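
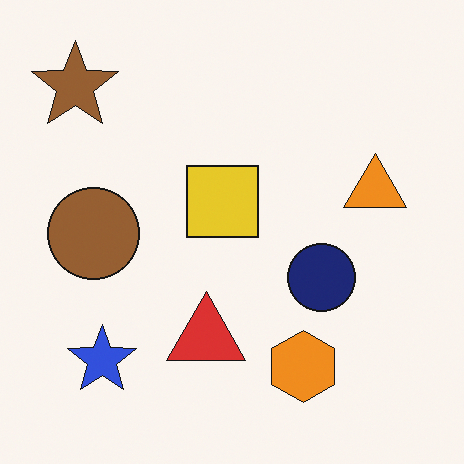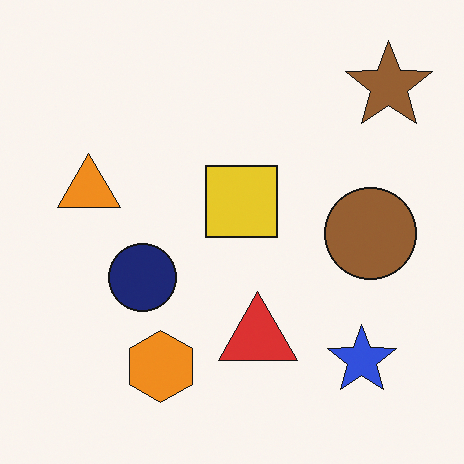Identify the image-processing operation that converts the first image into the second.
The second image is the first flipped horizontally (left ↔ right).

The brown star is in the top-left of the first image and the top-right of the second — shapes on opposite sides of the vertical midline have swapped in a mirror flip.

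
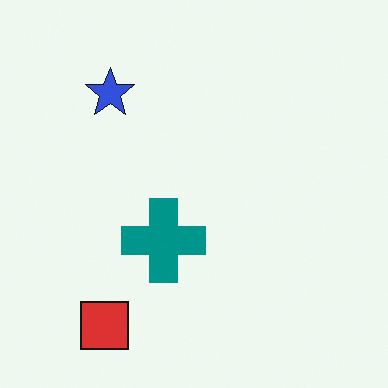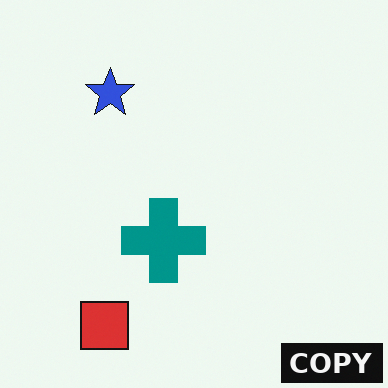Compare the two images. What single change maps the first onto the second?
The image was watermarked with the text "COPY" in the lower-right corner.

A dark label reading "COPY" appears in the lower-right corner.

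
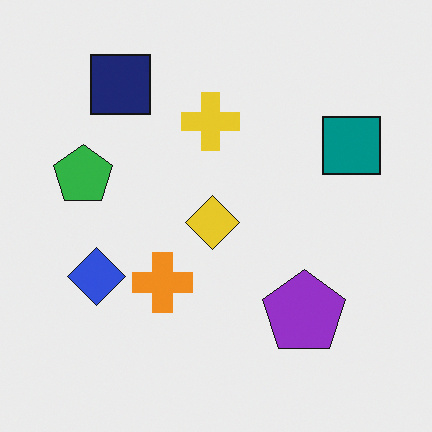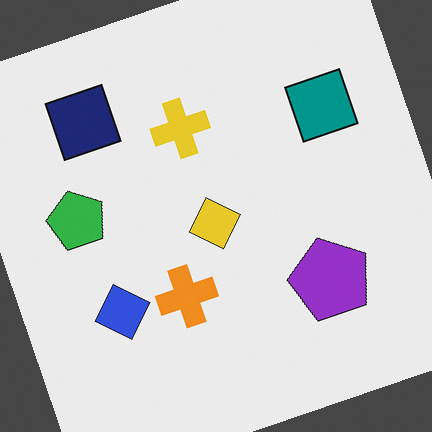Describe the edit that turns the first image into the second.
It was rotated counter-clockwise by a clearly visible amount.

Every shape is tilted by the same angle and the image corners show triangular fill wedges — a whole-image rotation by a non-right angle.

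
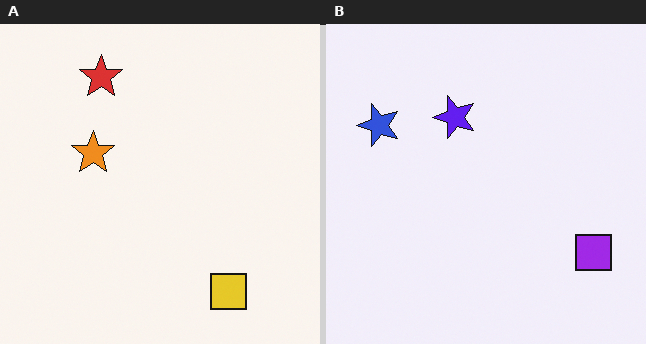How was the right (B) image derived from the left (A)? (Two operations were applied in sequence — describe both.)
It was hue-shifted by a large amount, then transposed (reflected across the top-left ↔ bottom-right diagonal).

Every shape's color has rotated by the same amount around the hue wheel — a uniform hue shift. Shapes have swapped their row and column positions — what was in the top-right is now in the bottom-left — a diagonal reflection.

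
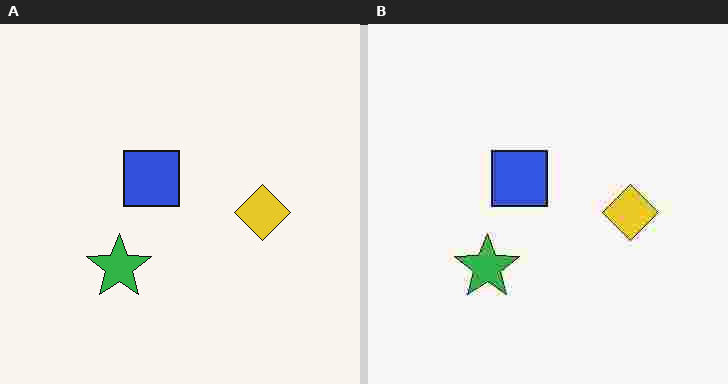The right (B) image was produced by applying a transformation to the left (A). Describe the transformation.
Degraded with heavy JPEG compression.

Blocky 8×8 compression artifacts appear around shape edges and the flat background shows ringing — characteristic JPEG degradation.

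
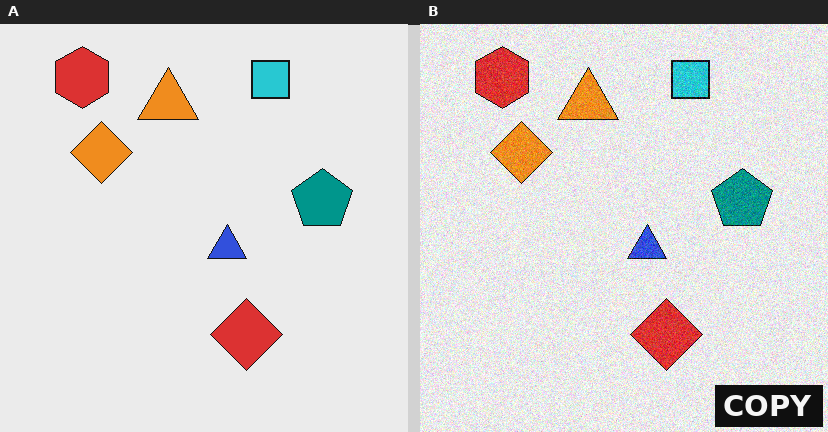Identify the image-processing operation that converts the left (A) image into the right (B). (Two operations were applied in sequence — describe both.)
The transformation is: degraded with visible gaussian noise, then watermarked with the text "COPY" in the lower-right corner.

Random speckle covers the whole image, including the flat background. A dark label reading "COPY" appears in the lower-right corner.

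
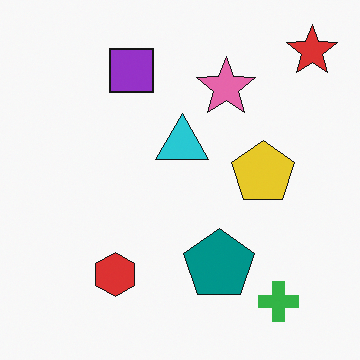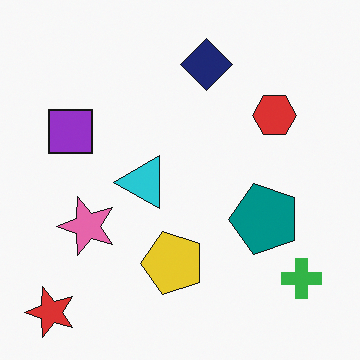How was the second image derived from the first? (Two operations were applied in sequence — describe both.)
The transformation is: transposed (reflected across the top-left ↔ bottom-right diagonal), then overlaid with an additional navy diamond.

Shapes have swapped their row and column positions — what was in the top-right is now in the bottom-left — a diagonal reflection. A navy diamond appears in the second image that is absent from the first.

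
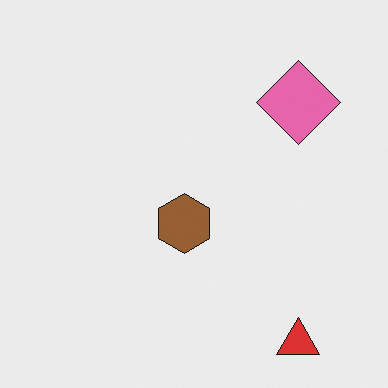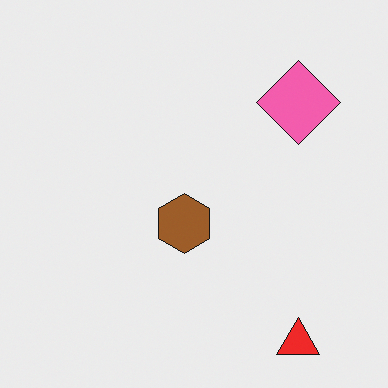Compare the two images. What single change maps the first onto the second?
The transformation is: slightly oversaturated.

All colors are more vivid — a global saturation change.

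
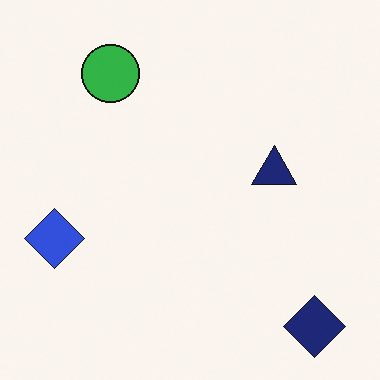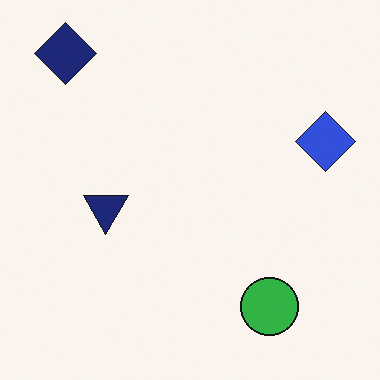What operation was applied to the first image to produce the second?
This is the original image rotated 180°.

The navy diamond sits in the bottom-right of the first image and the top-left of the second — consistent with a whole-image 180° rotation.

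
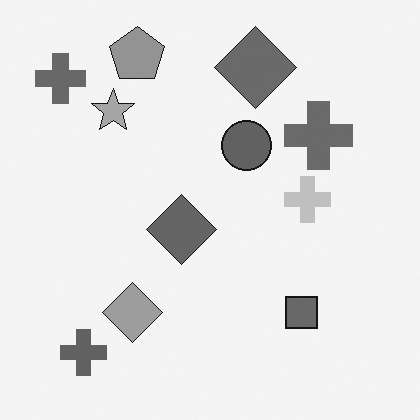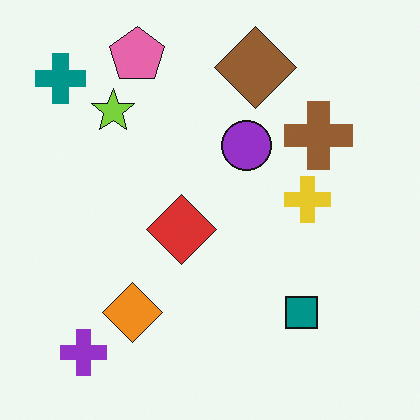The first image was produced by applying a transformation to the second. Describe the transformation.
Converted to grayscale.

All color is removed — every shape is now a shade of grey.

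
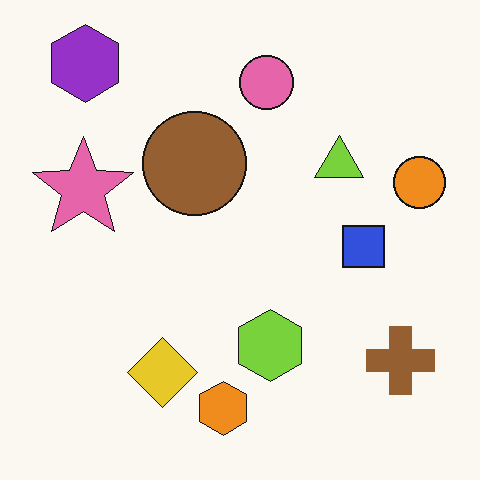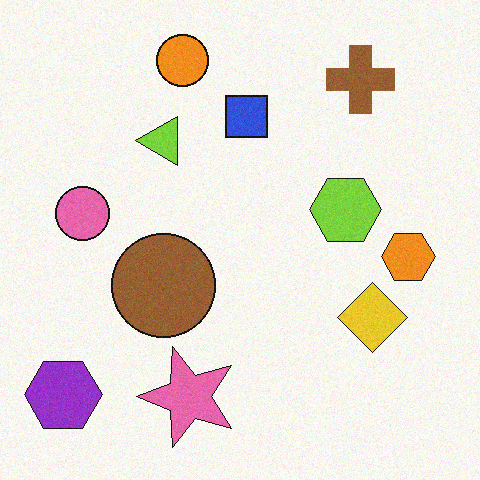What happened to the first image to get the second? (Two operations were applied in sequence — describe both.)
The transformation is: rotated 90° counter-clockwise, then degraded with subtle gaussian noise.

The purple hexagon sits in the top-left of the first image and the bottom-left of the second — consistent with a whole-image 90° counter-clockwise rotation. Random speckle covers the whole image, including the flat background.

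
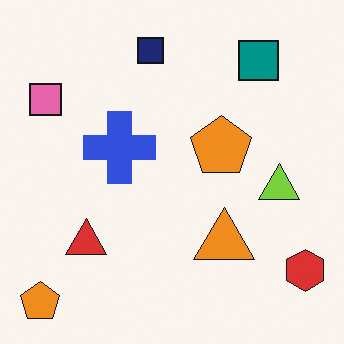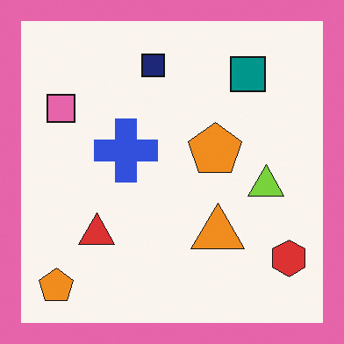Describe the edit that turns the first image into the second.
The second image is the first framed with a pink border.

A solid pink frame runs around the edge of the second image, with the content slightly shrunk inside it.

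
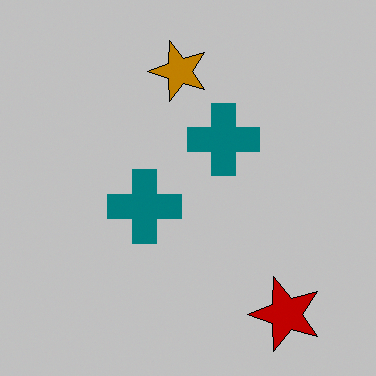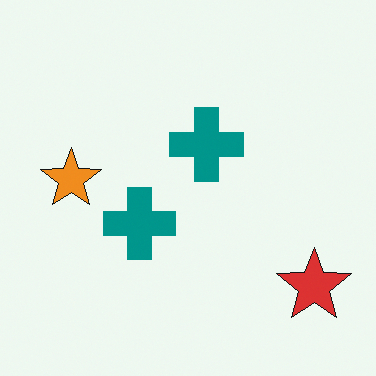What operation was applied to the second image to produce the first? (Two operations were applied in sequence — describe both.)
The first image is the second heavily posterized to just a handful of flat colors, then transposed (reflected across the top-left ↔ bottom-right diagonal).

Each flat color has snapped to a coarser quantized level — most visibly, the near-white background has dropped to a flat grey. Shapes have swapped their row and column positions — what was in the top-right is now in the bottom-left — a diagonal reflection.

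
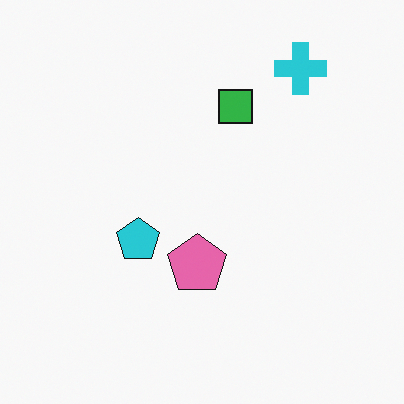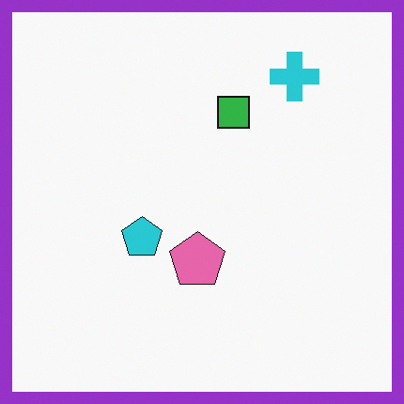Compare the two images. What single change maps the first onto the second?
The transformation is: framed with a purple border.

A solid purple frame runs around the edge of the second image, with the content slightly shrunk inside it.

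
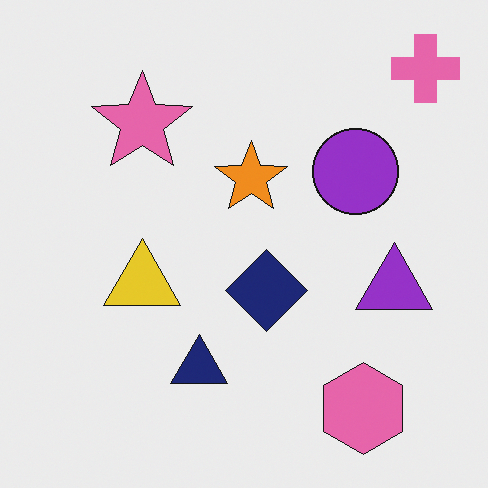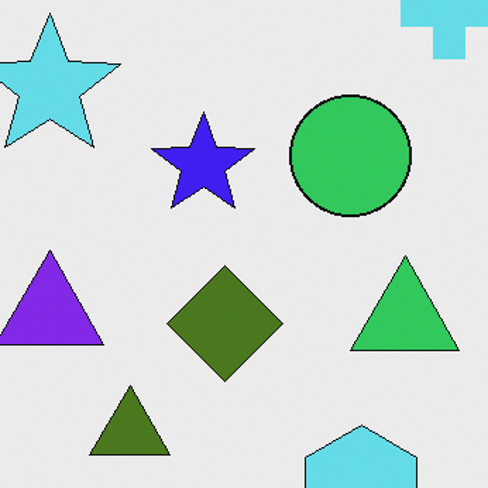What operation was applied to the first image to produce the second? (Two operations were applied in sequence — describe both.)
It was hue-shifted through roughly half the color wheel, then cropped to a modestly smaller region and rescaled.

Every shape's color has rotated by the same amount around the hue wheel — a uniform hue shift. The visible shapes are larger and the field of view is narrower; shapes near the original edges may be partly or wholly outside the frame — a crop-and-rescale.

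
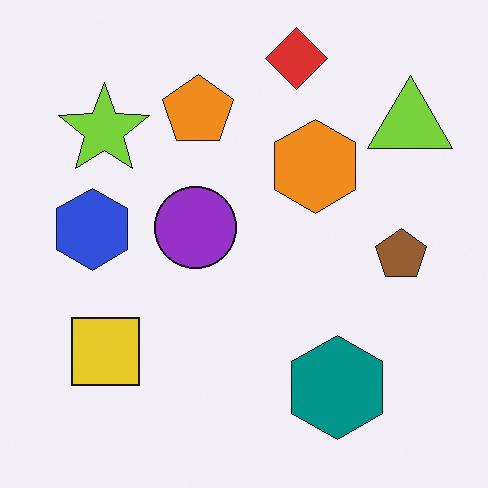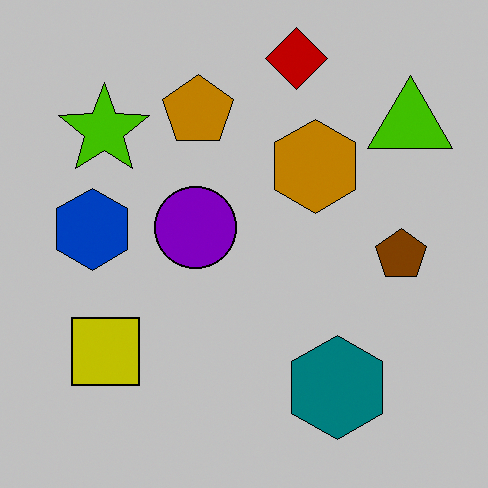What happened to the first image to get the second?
The second image is the first aggressively posterized.

Each flat color has snapped to a coarser quantized level — most visibly, the near-white background has dropped to a flat grey.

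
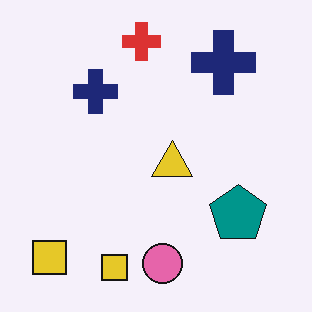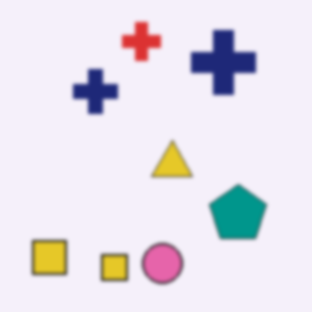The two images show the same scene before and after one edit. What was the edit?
It was lightly blurred.

Shape edges and outlines are uniformly softened across the whole image.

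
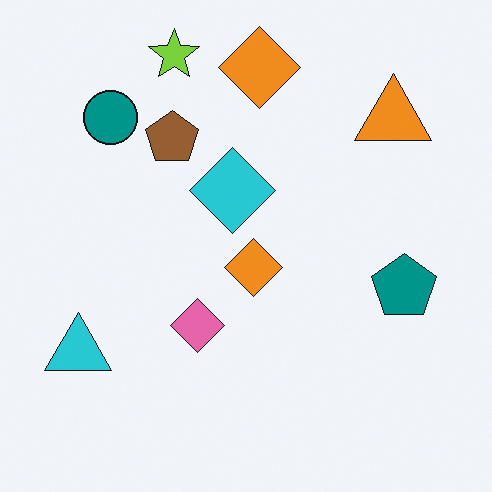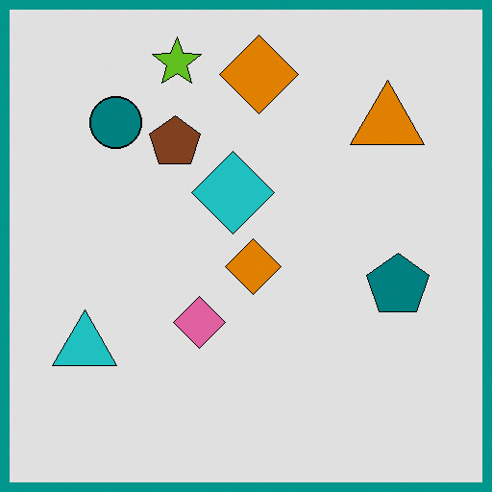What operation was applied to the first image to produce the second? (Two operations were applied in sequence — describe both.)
This is the original image moderately posterized, then framed with a teal border.

Each flat color has snapped to a coarser quantized level — most visibly, the near-white background has dropped to a flat grey. A solid teal frame runs around the edge of the second image, with the content slightly shrunk inside it.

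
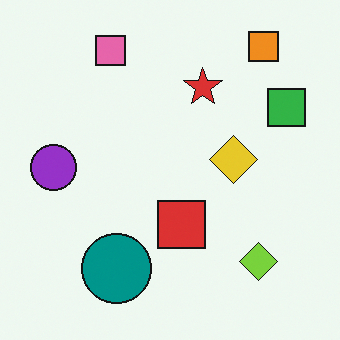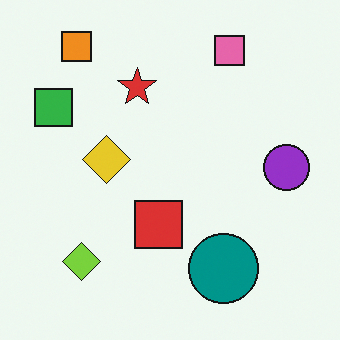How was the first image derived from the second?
It was flipped horizontally (left ↔ right).

The green square is in the top-left of the second image and the top-right of the first — shapes on opposite sides of the vertical midline have swapped in a mirror flip.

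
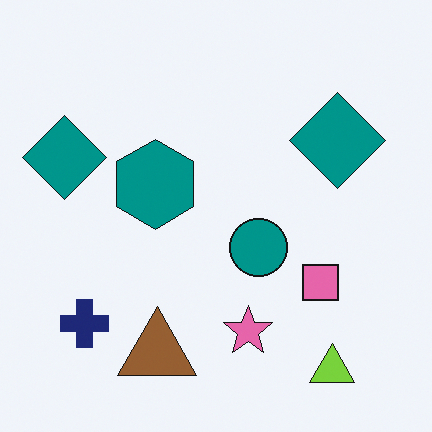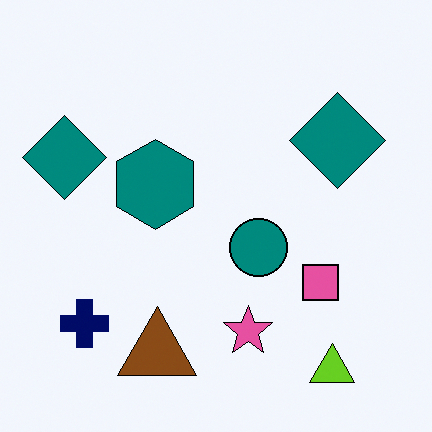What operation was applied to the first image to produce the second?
This is the original image given slightly increased contrast.

Tones are pushed away from mid-grey across the whole image — a global contrast change.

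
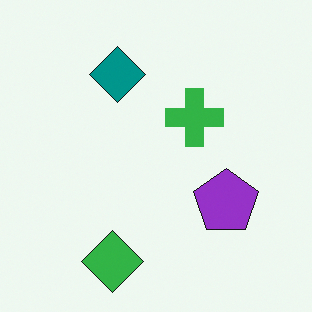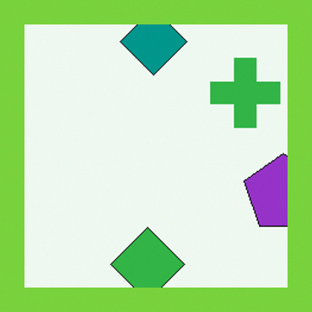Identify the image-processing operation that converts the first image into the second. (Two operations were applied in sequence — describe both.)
This is the original image cropped slightly and scaled back up, then framed with a lime border.

The visible shapes are larger and the field of view is narrower; shapes near the original edges may be partly or wholly outside the frame — a crop-and-rescale. A solid lime frame runs around the edge of the second image, with the content slightly shrunk inside it.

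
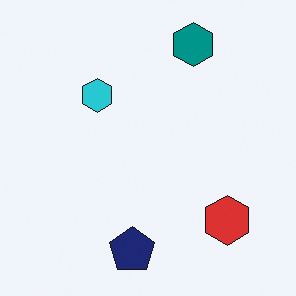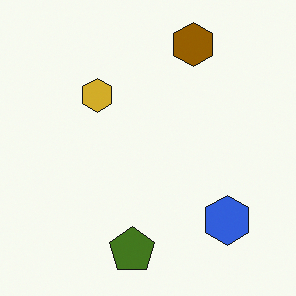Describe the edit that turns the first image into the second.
Hue-shifted by a large amount.

Every shape's color has rotated by the same amount around the hue wheel — a uniform hue shift.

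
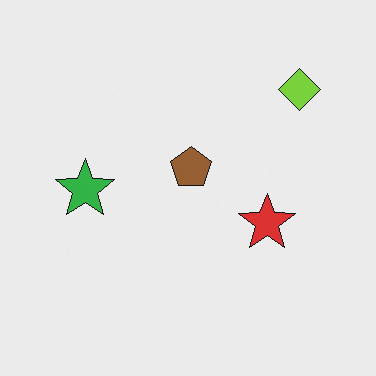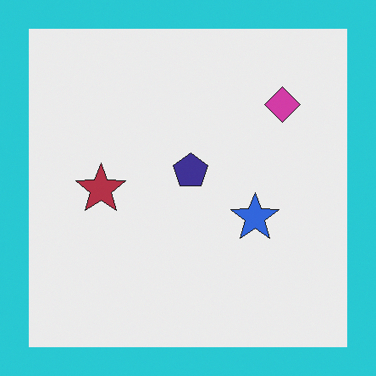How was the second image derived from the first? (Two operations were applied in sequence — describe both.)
The second image is the first hue-shifted by a large amount, then framed with a cyan border.

Every shape's color has rotated by the same amount around the hue wheel — a uniform hue shift. A solid cyan frame runs around the edge of the second image, with the content slightly shrunk inside it.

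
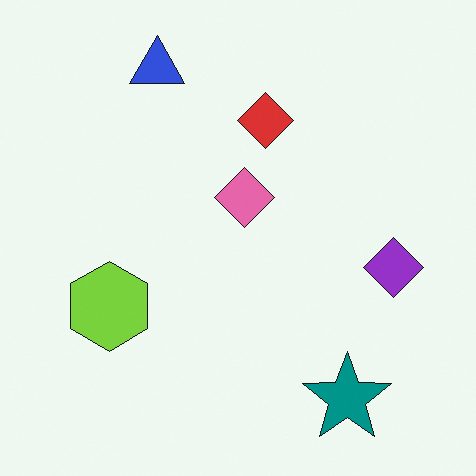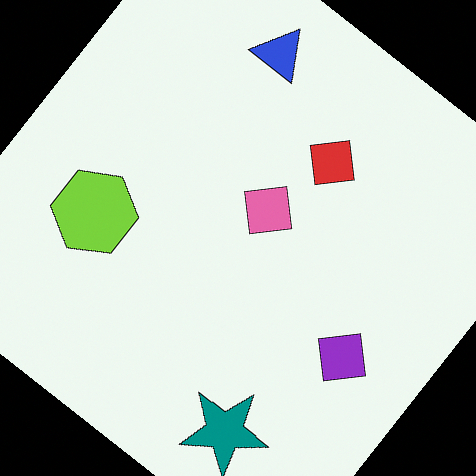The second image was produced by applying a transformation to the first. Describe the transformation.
The second image is the first rotated clockwise by a large amount — several tens of degrees.

Every shape is tilted by the same angle and the image corners show triangular fill wedges — a whole-image rotation by a non-right angle.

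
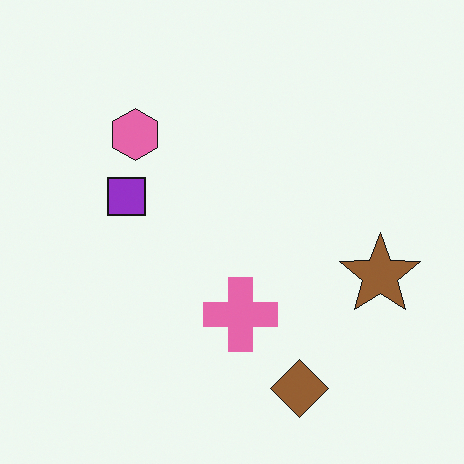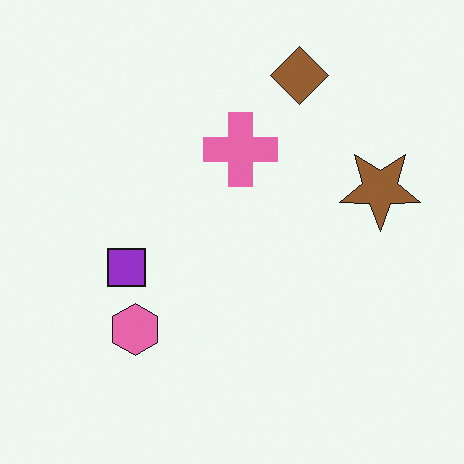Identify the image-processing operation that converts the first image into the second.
The image was flipped vertically (top ↔ bottom).

The brown diamond is in the bottom of the first image and the top of the second — shapes on opposite sides of the horizontal midline have swapped in a mirror flip.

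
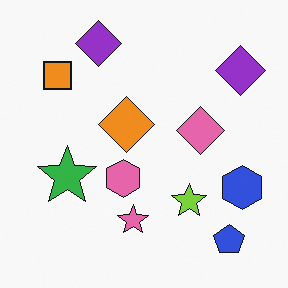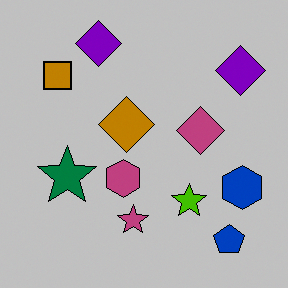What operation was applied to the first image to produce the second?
The second image is the first aggressively posterized.

Each flat color has snapped to a coarser quantized level — most visibly, the near-white background has dropped to a flat grey.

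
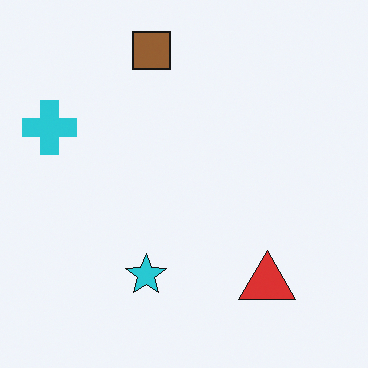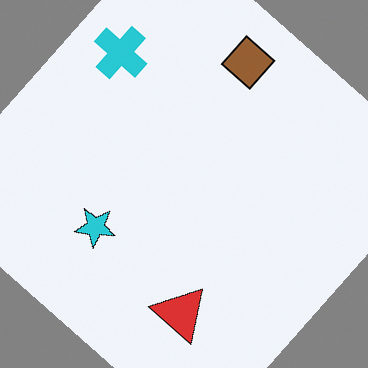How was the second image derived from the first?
The transformation is: rotated clockwise by a large amount — several tens of degrees.

Every shape is tilted by the same angle and the image corners show triangular fill wedges — a whole-image rotation by a non-right angle.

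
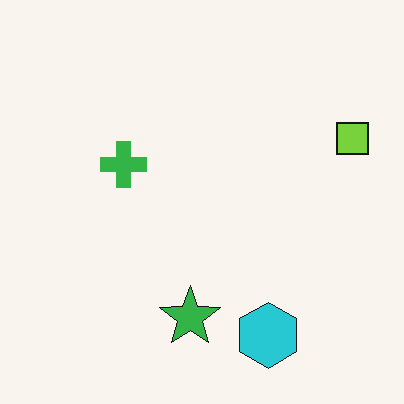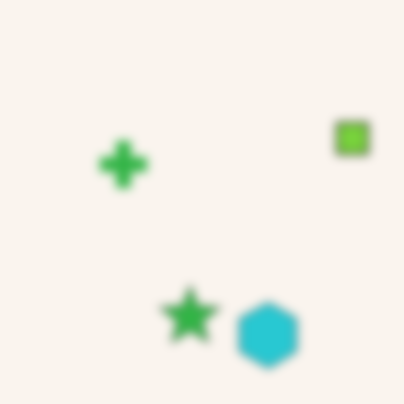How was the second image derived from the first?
This is the original image strongly gaussian-blurred.

Shape edges and outlines are uniformly softened across the whole image.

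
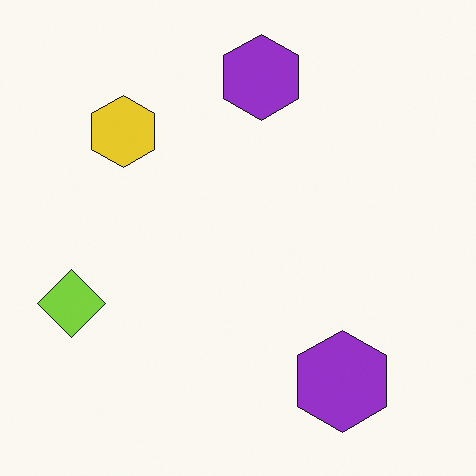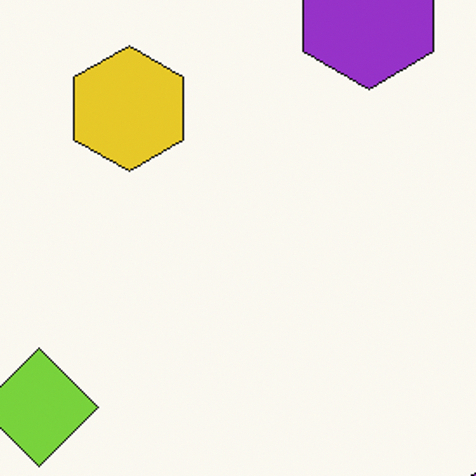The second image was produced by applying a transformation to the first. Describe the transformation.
Cropped to a noticeably smaller region and rescaled.

The visible shapes are larger and the field of view is narrower; shapes near the original edges may be partly or wholly outside the frame — a crop-and-rescale.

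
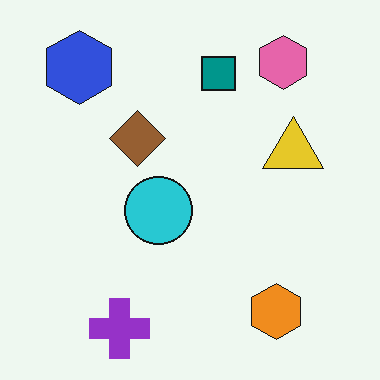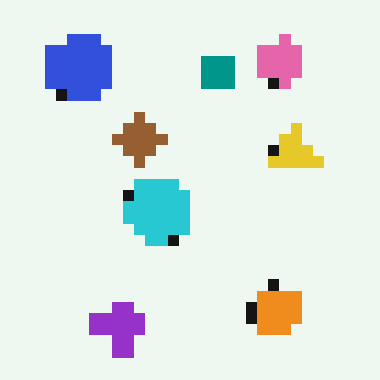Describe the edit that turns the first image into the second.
It was heavily pixelated into large blocks.

Shapes are reduced to large square blocks; fine edges and outlines are lost — a downscale-then-upscale (mosaic) effect.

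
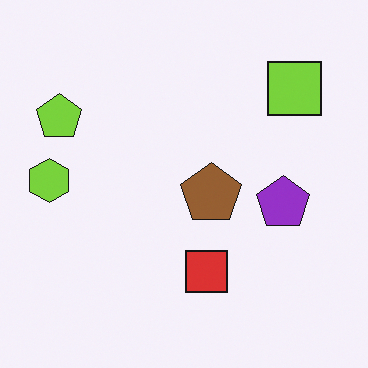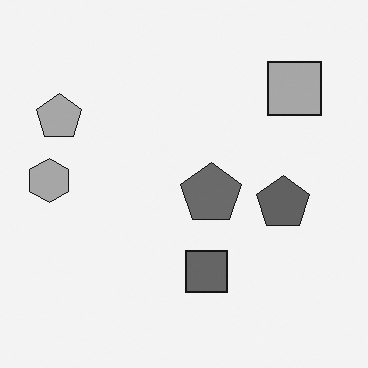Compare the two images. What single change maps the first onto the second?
Converted to grayscale.

All color is removed — every shape is now a shade of grey.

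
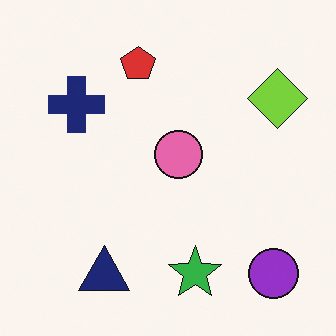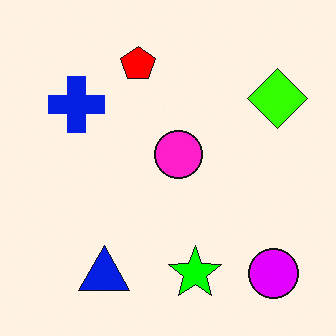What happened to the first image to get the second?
The image was heavily oversaturated.

All colors are more vivid — a global saturation change.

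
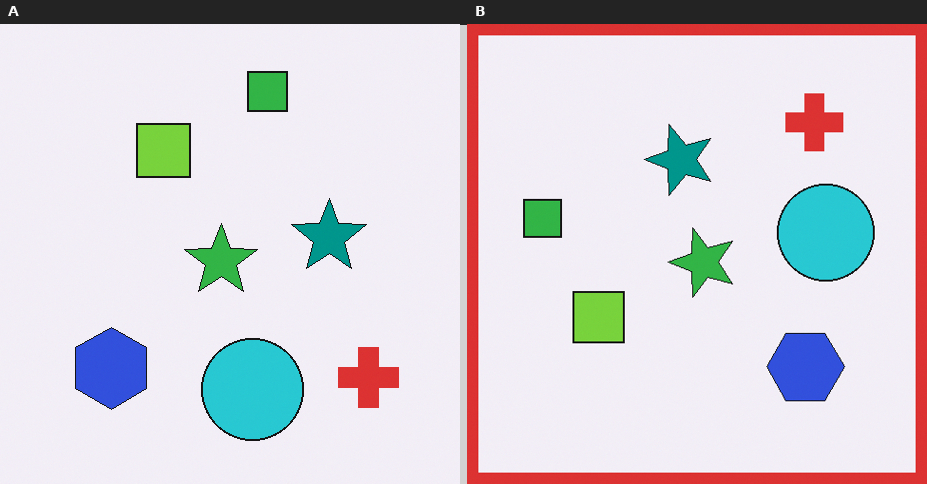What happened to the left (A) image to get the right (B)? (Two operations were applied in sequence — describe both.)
It was rotated 90° counter-clockwise, then framed with a red border.

The red cross sits in the bottom-right of the left (A) image and the top-right of the right (B) — consistent with a whole-image 90° counter-clockwise rotation. A solid red frame runs around the edge of the right (B) image, with the content slightly shrunk inside it.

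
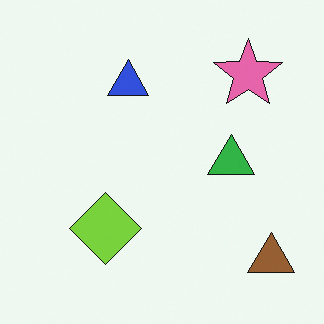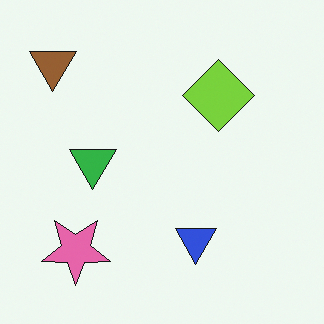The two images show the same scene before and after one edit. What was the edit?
The second image is the first rotated 180°.

The brown triangle sits in the bottom-right of the first image and the top-left of the second — consistent with a whole-image 180° rotation.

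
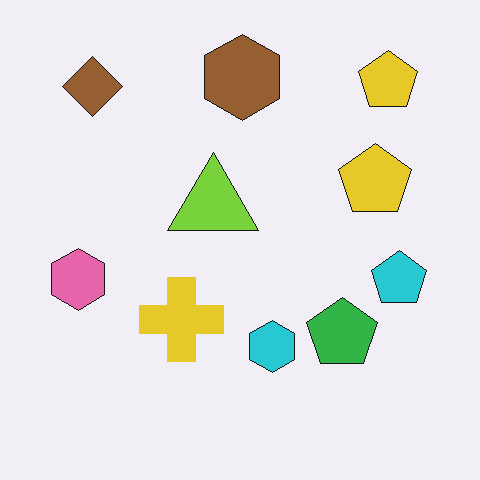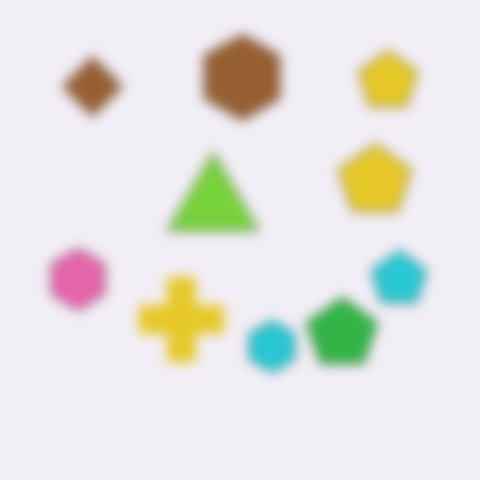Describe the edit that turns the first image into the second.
Heavily blurred.

Shape edges and outlines are uniformly softened across the whole image.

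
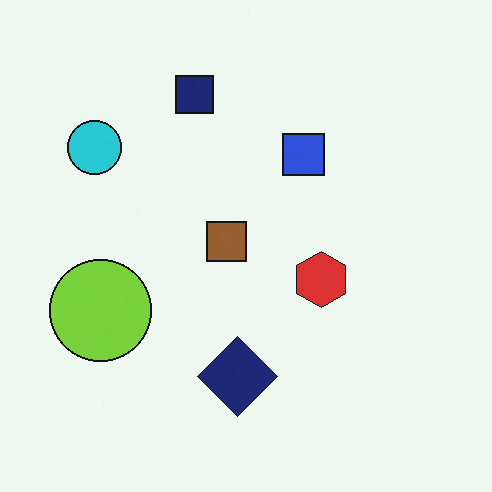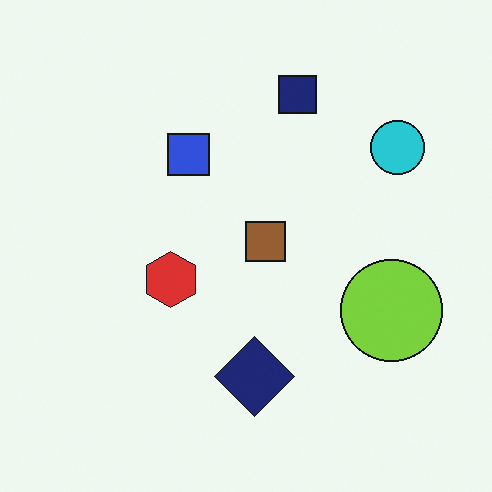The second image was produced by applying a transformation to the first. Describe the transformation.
Flipped horizontally (left ↔ right).

The cyan circle is in the top-left of the first image and the top-right of the second — shapes on opposite sides of the vertical midline have swapped in a mirror flip.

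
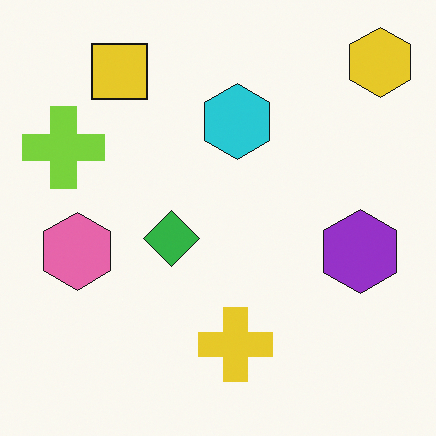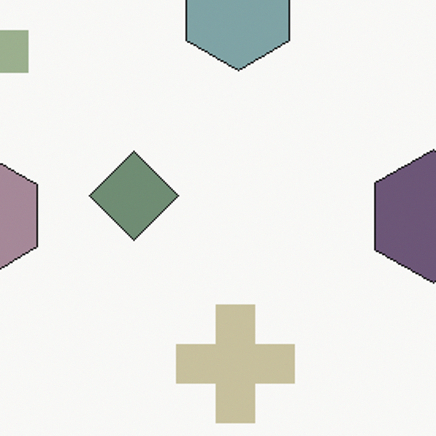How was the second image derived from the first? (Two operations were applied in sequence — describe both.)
The transformation is: cropped slightly and scaled back up, then heavily desaturated.

The visible shapes are larger and the field of view is narrower; shapes near the original edges may be partly or wholly outside the frame — a crop-and-rescale. All colors are more muted and greyish — a global saturation change.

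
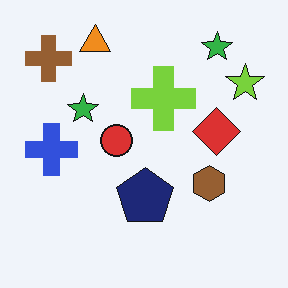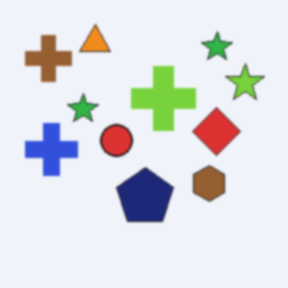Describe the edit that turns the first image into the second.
The transformation is: slightly softened.

Shape edges and outlines are uniformly softened across the whole image.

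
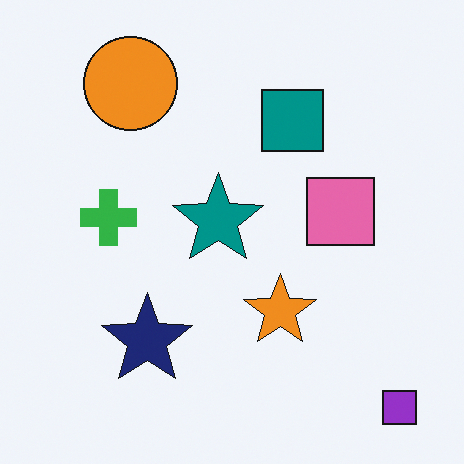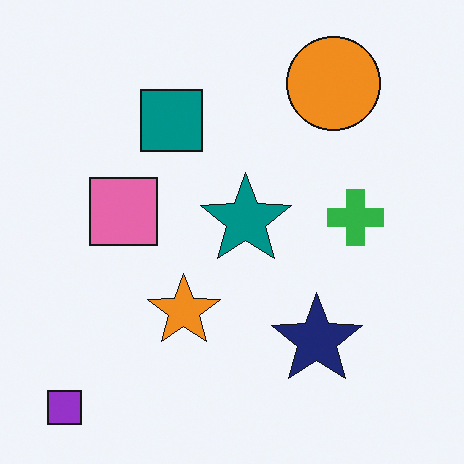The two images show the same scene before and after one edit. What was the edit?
The image was flipped horizontally (left ↔ right).

The purple square is in the bottom-right of the first image and the bottom-left of the second — shapes on opposite sides of the vertical midline have swapped in a mirror flip.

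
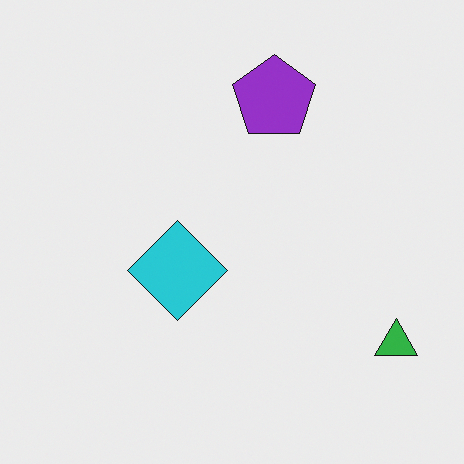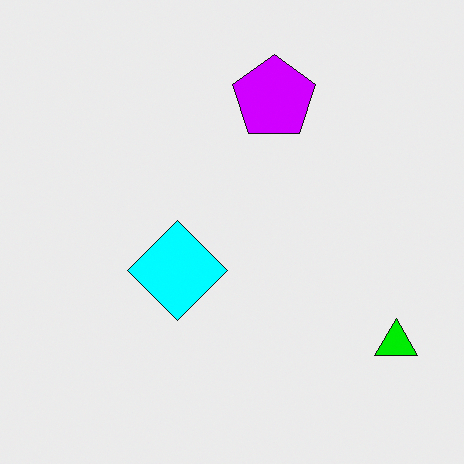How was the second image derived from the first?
Heavily oversaturated.

All colors are more vivid — a global saturation change.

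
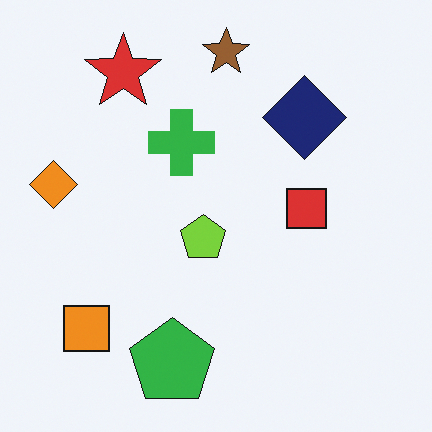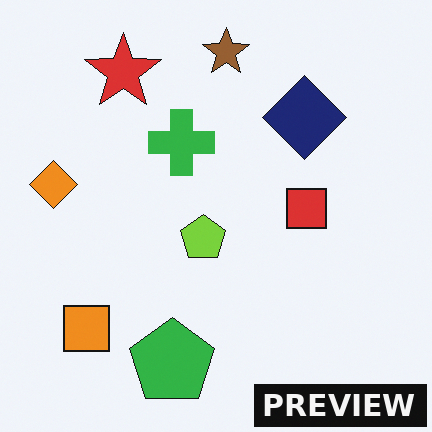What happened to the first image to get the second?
The transformation is: watermarked with the text "PREVIEW" in the lower-right corner.

A dark label reading "PREVIEW" appears in the lower-right corner.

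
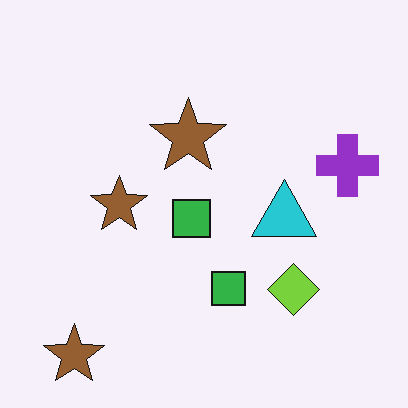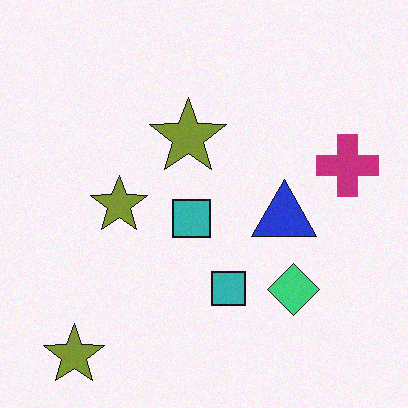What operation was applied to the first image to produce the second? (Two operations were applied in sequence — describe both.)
This is the original image hue-shifted slightly, then degraded with subtle gaussian noise.

Every shape's color has rotated by the same amount around the hue wheel — a uniform hue shift. Random speckle covers the whole image, including the flat background.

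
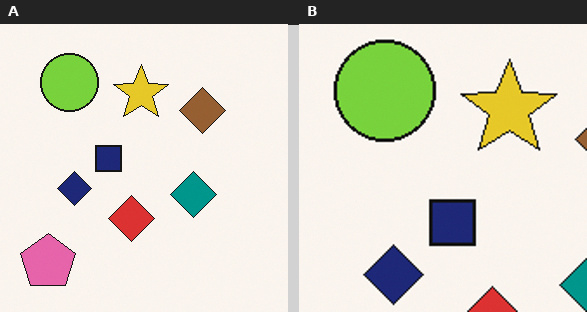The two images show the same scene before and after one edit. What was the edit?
The transformation is: cropped to a noticeably smaller region and rescaled.

The visible shapes are larger and the field of view is narrower; shapes near the original edges may be partly or wholly outside the frame — a crop-and-rescale.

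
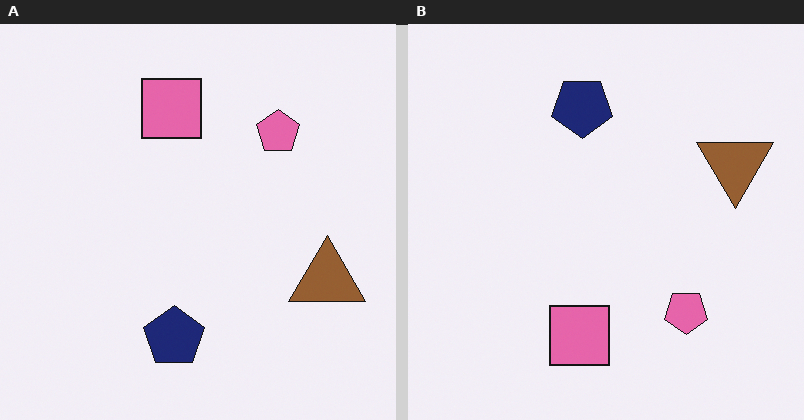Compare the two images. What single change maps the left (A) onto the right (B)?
Flipped vertically (top ↔ bottom).

The navy pentagon is in the bottom of the left (A) image and the top of the right (B) — shapes on opposite sides of the horizontal midline have swapped in a mirror flip.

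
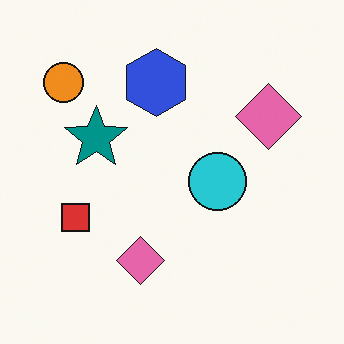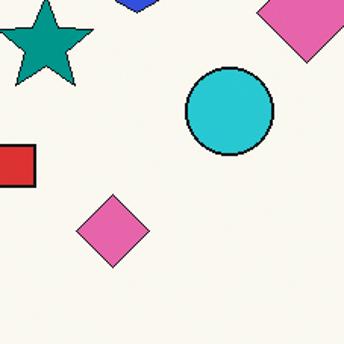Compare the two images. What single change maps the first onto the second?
This is the original image cropped slightly and scaled back up.

The visible shapes are larger and the field of view is narrower; shapes near the original edges may be partly or wholly outside the frame — a crop-and-rescale.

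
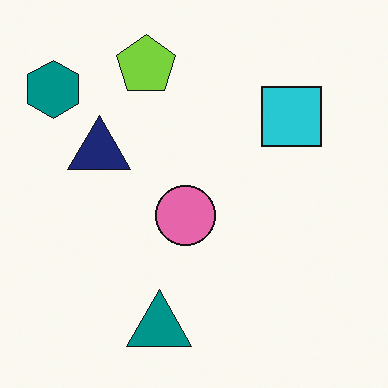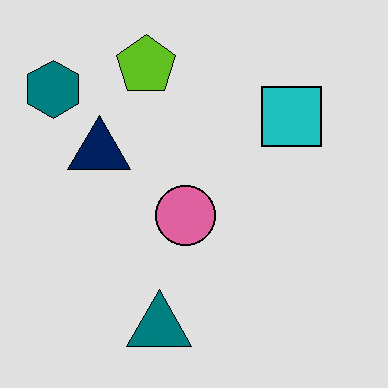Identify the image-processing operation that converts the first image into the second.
It was moderately posterized.

Each flat color has snapped to a coarser quantized level — most visibly, the near-white background has dropped to a flat grey.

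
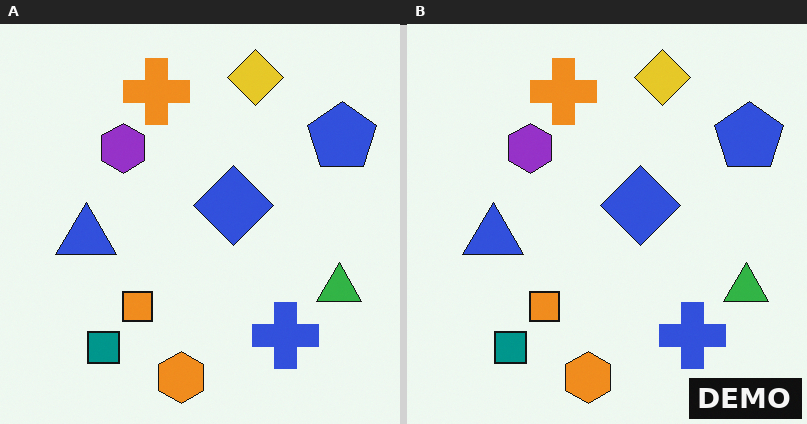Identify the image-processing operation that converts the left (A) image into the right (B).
It was watermarked with the text "DEMO" in the lower-right corner.

A dark label reading "DEMO" appears in the lower-right corner.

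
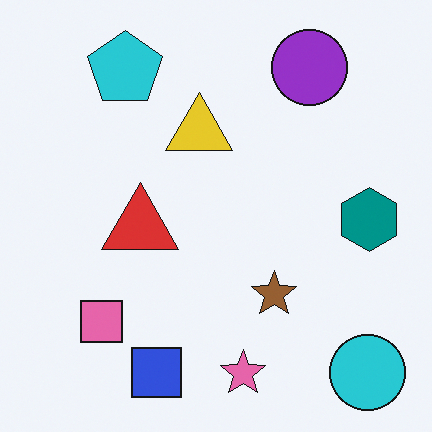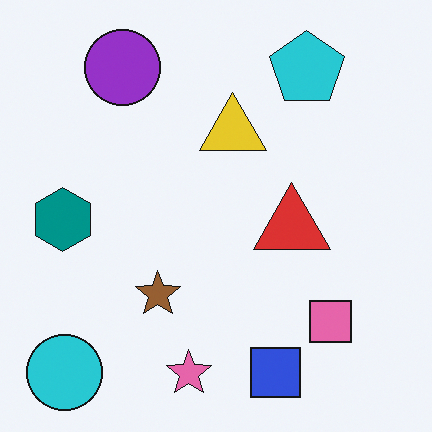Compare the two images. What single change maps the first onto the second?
The transformation is: flipped horizontally (left ↔ right).

The teal hexagon is in the right of the first image and the left of the second — shapes on opposite sides of the vertical midline have swapped in a mirror flip.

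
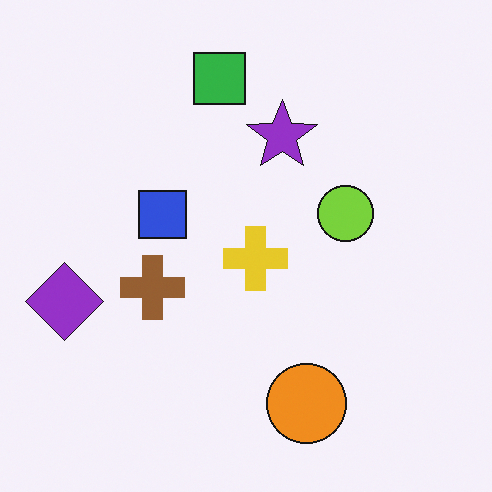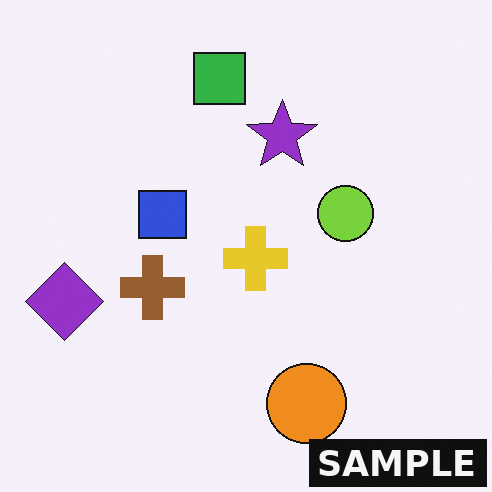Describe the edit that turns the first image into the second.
The second image is the first watermarked with the text "SAMPLE" in the lower-right corner.

A dark label reading "SAMPLE" appears in the lower-right corner.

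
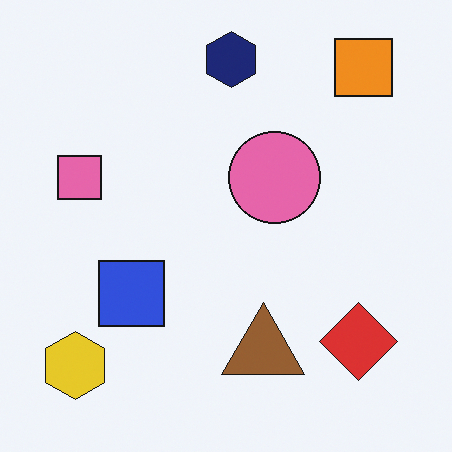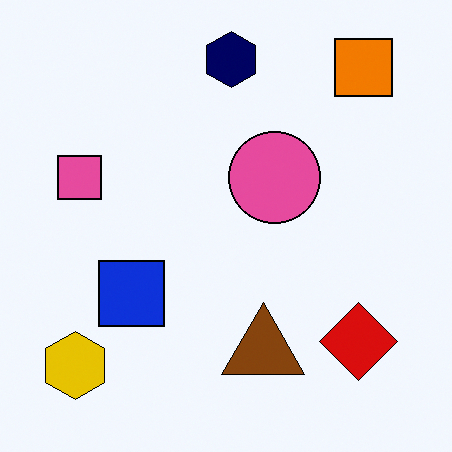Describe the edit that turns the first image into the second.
The transformation is: given slightly increased contrast.

Tones are pushed away from mid-grey across the whole image — a global contrast change.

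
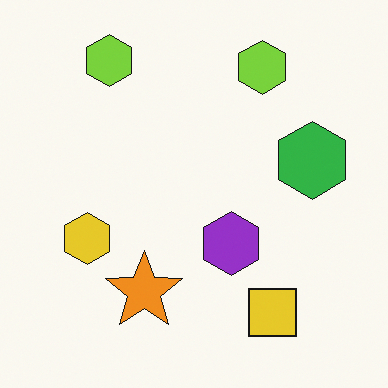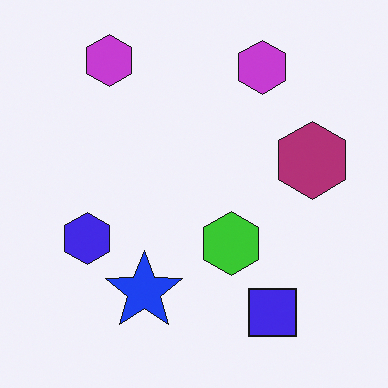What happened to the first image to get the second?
This is the original image hue-shifted by a large amount.

Every shape's color has rotated by the same amount around the hue wheel — a uniform hue shift.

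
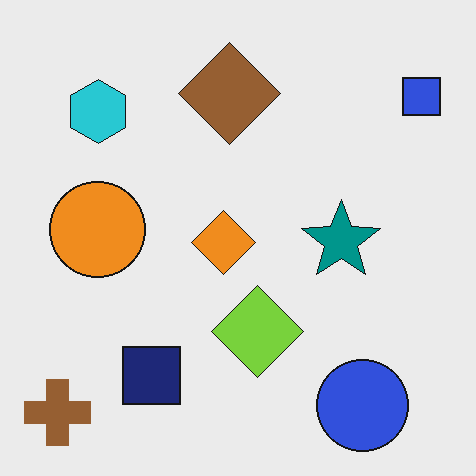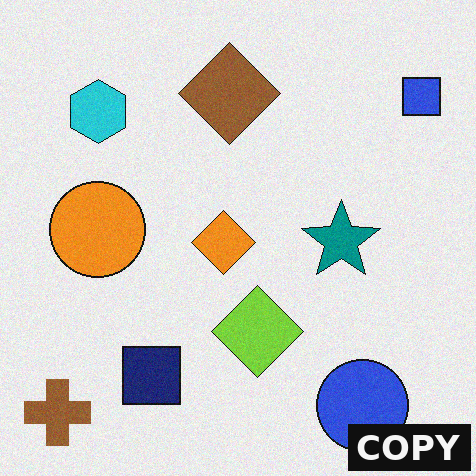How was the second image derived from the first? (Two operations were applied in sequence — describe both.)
The second image is the first degraded with light additive noise, then watermarked with the text "COPY" in the lower-right corner.

Random speckle covers the whole image, including the flat background. A dark label reading "COPY" appears in the lower-right corner.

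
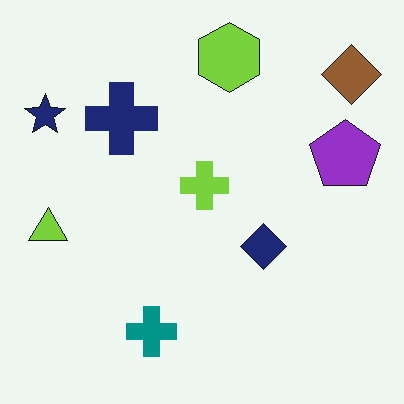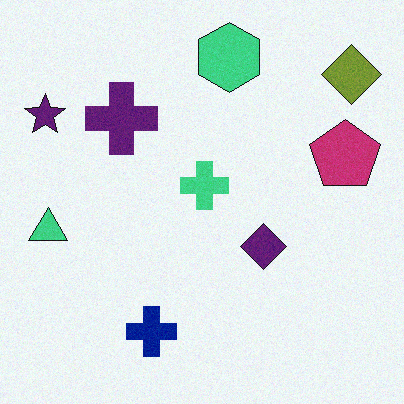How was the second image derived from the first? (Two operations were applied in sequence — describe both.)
It was degraded with a light layer of grain, then hue-shifted slightly.

Random speckle covers the whole image, including the flat background. Every shape's color has rotated by the same amount around the hue wheel — a uniform hue shift.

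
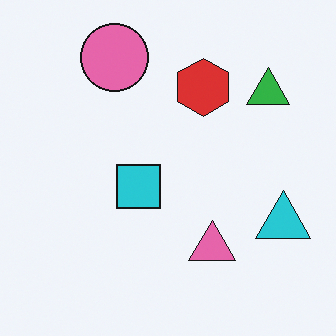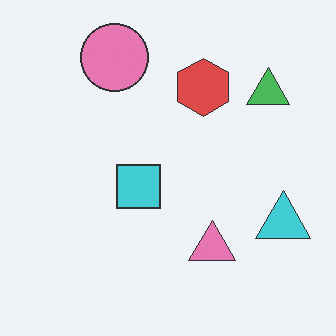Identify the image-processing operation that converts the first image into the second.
The second image is the first given slightly reduced contrast.

Tones are pushed toward mid-grey across the whole image — a global contrast change.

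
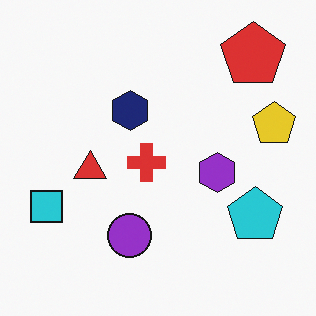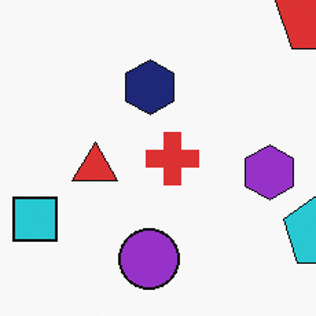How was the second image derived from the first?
The second image is the first cropped to a modestly smaller region and rescaled.

The visible shapes are larger and the field of view is narrower; shapes near the original edges may be partly or wholly outside the frame — a crop-and-rescale.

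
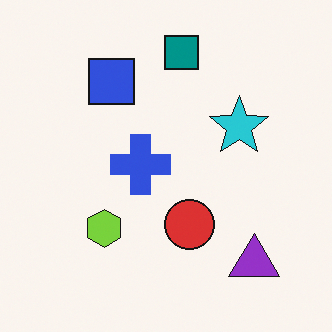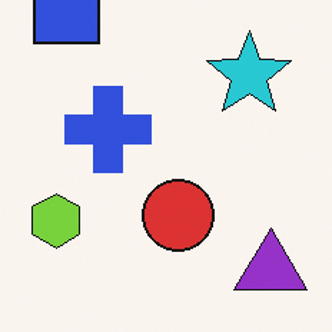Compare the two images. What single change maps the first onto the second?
The image was cropped slightly and scaled back up.

The visible shapes are larger and the field of view is narrower; shapes near the original edges may be partly or wholly outside the frame — a crop-and-rescale.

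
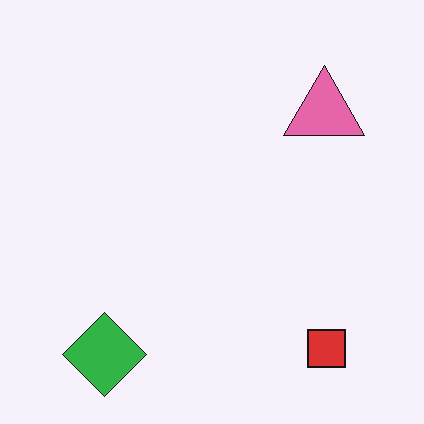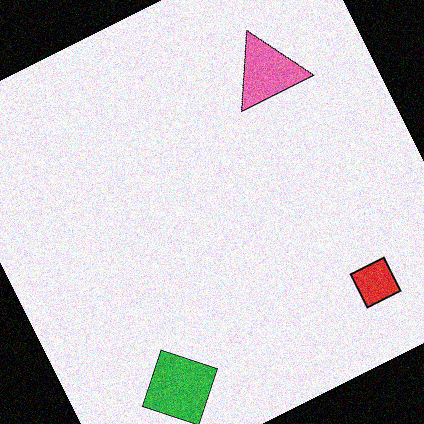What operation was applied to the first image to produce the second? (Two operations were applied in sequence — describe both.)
It was rotated counter-clockwise by a moderate amount, then degraded with moderate additive noise.

Every shape is tilted by the same angle and the image corners show triangular fill wedges — a whole-image rotation by a non-right angle. Random speckle covers the whole image, including the flat background.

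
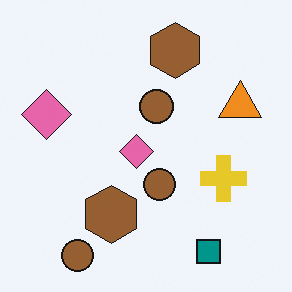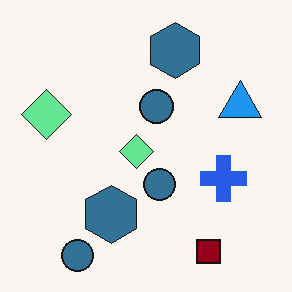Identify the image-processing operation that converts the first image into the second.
Hue-shifted through roughly half the color wheel.

Every shape's color has rotated by the same amount around the hue wheel — a uniform hue shift.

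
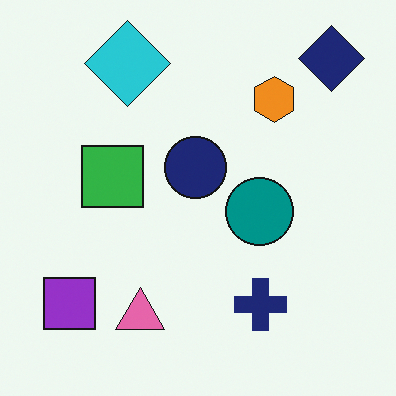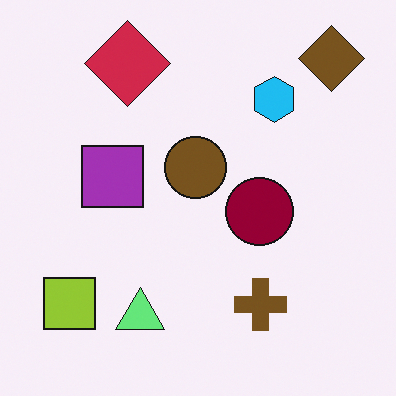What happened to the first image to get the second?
This is the original image hue-shifted through roughly half the color wheel.

Every shape's color has rotated by the same amount around the hue wheel — a uniform hue shift.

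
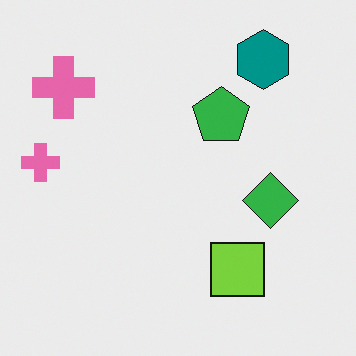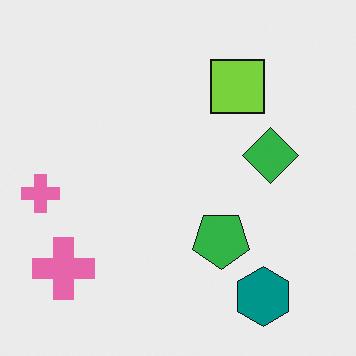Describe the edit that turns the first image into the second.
The transformation is: flipped vertically (top ↔ bottom).

The teal hexagon is in the top-right of the first image and the bottom-right of the second — shapes on opposite sides of the horizontal midline have swapped in a mirror flip.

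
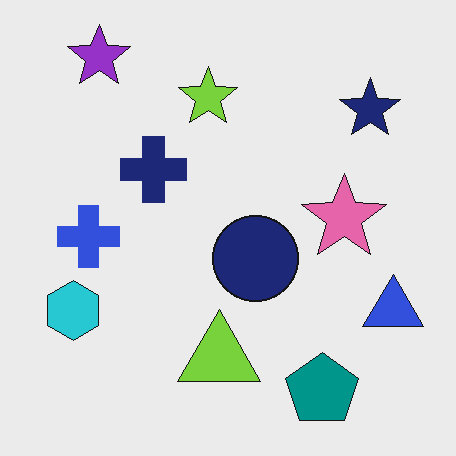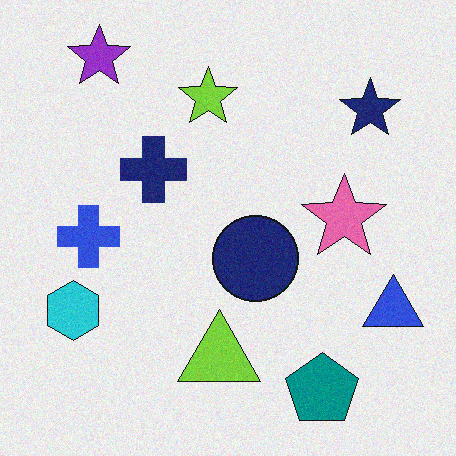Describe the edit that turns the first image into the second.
The second image is the first degraded with light additive noise.

Random speckle covers the whole image, including the flat background.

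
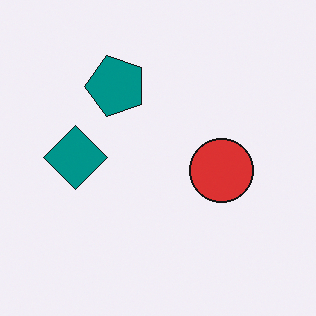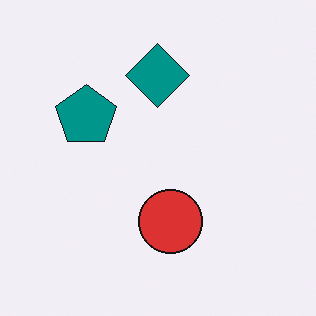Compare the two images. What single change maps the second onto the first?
Transposed (reflected across the top-left ↔ bottom-right diagonal).

Shapes have swapped their row and column positions — what was in the top-right is now in the bottom-left — a diagonal reflection.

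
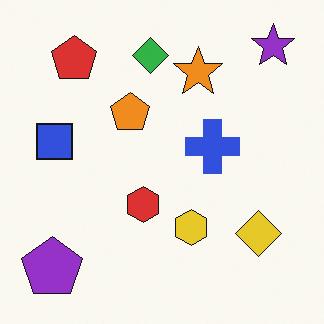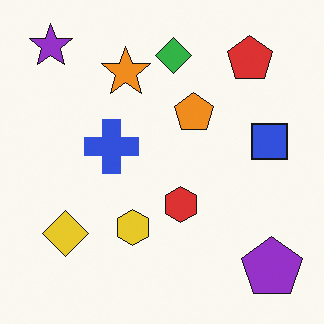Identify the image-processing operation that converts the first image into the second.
It was flipped horizontally (left ↔ right).

The purple star is in the top-right of the first image and the top-left of the second — shapes on opposite sides of the vertical midline have swapped in a mirror flip.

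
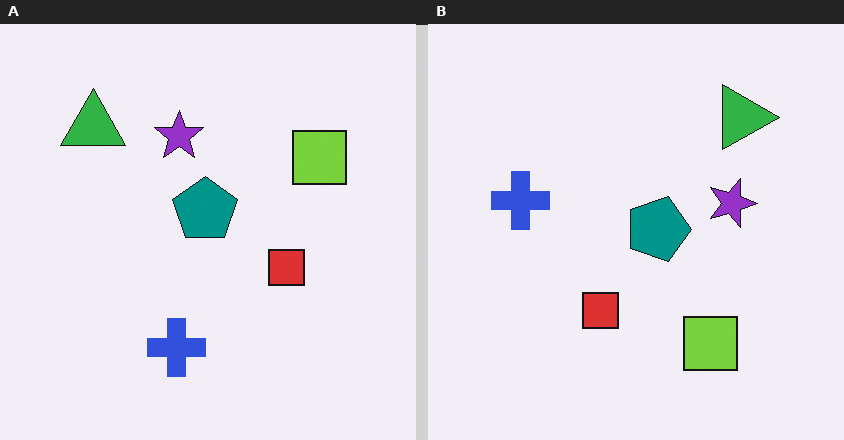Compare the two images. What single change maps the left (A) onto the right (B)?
The transformation is: rotated 90° clockwise.

The green triangle sits in the top-left of the left (A) image and the top-right of the right (B) — consistent with a whole-image 90° clockwise rotation.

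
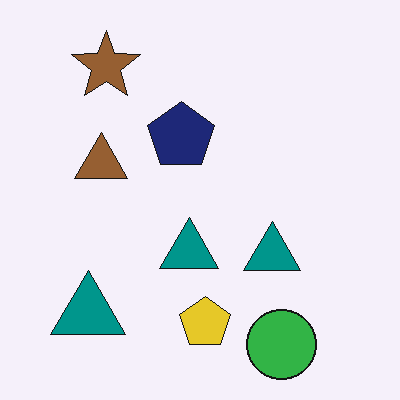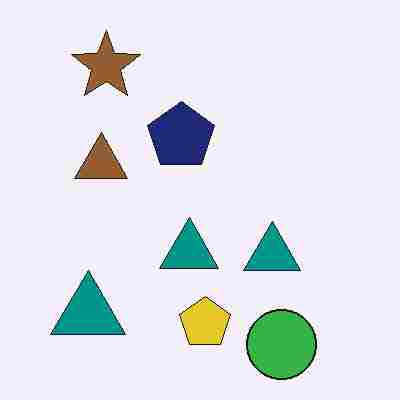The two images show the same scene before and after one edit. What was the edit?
The image was degraded with heavy JPEG compression.

Blocky 8×8 compression artifacts appear around shape edges and the flat background shows ringing — characteristic JPEG degradation.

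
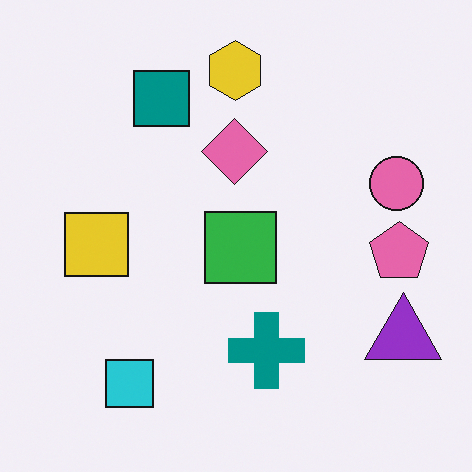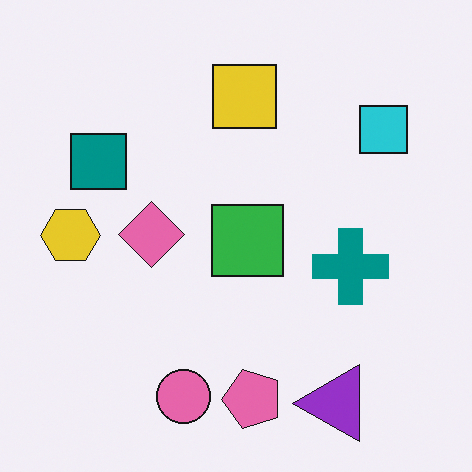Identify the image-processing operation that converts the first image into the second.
It was transposed (reflected across the top-left ↔ bottom-right diagonal).

Shapes have swapped their row and column positions — what was in the top-right is now in the bottom-left — a diagonal reflection.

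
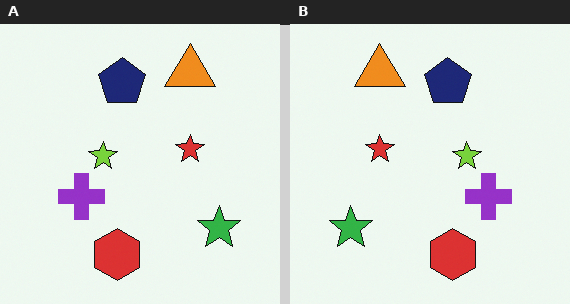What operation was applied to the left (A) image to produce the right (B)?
This is the original image flipped horizontally (left ↔ right).

The green star is in the bottom-right of the left (A) image and the bottom-left of the right (B) — shapes on opposite sides of the vertical midline have swapped in a mirror flip.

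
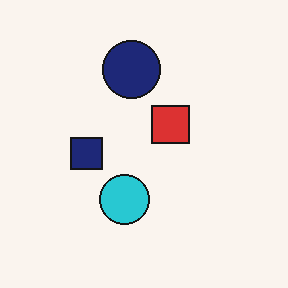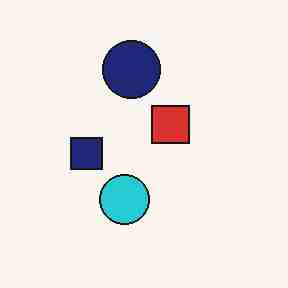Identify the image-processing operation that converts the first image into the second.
Heavily JPEG-compressed with obvious blocking artifacts.

Blocky 8×8 compression artifacts appear around shape edges and the flat background shows ringing — characteristic JPEG degradation.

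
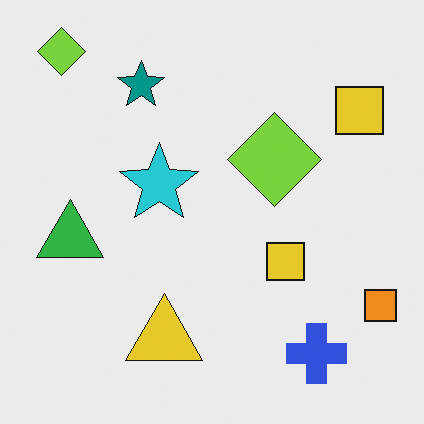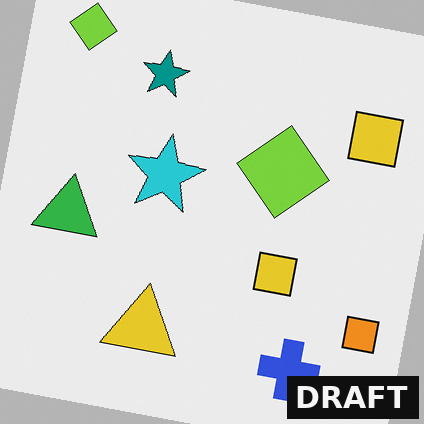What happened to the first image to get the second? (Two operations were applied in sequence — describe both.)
This is the original image rotated clockwise by a slight angle, then watermarked with the text "DRAFT" in the lower-right corner.

Every shape is tilted by the same angle and the image corners show triangular fill wedges — a whole-image rotation by a non-right angle. A dark label reading "DRAFT" appears in the lower-right corner.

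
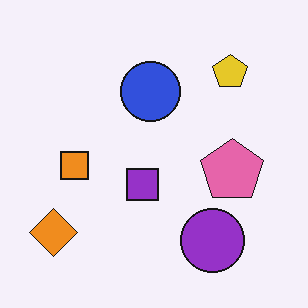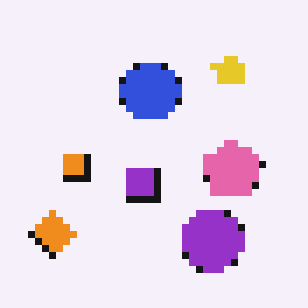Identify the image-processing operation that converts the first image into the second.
The image was moderately pixelated.

Shapes are reduced to large square blocks; fine edges and outlines are lost — a downscale-then-upscale (mosaic) effect.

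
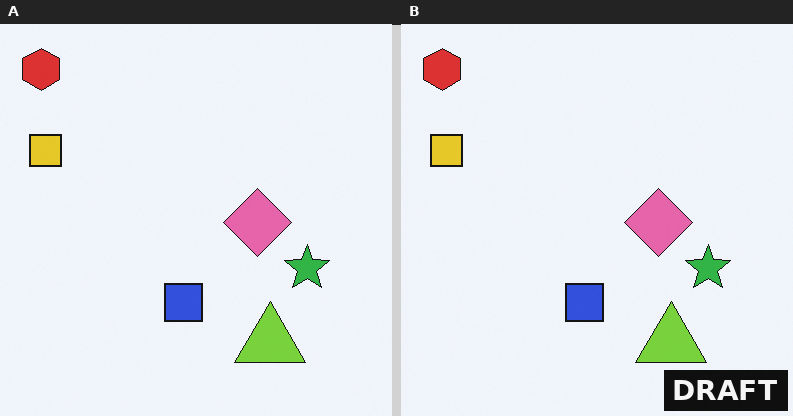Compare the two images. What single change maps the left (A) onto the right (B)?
The right (B) image is the left (A) watermarked with the text "DRAFT" in the lower-right corner.

A dark label reading "DRAFT" appears in the lower-right corner.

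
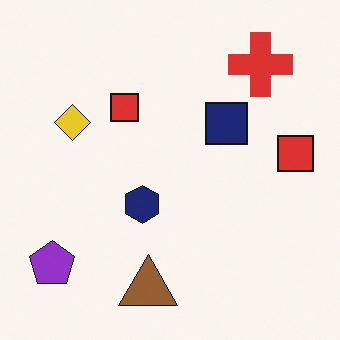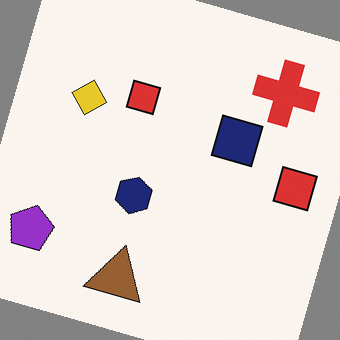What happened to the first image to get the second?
The image was rotated clockwise by a moderate amount.

Every shape is tilted by the same angle and the image corners show triangular fill wedges — a whole-image rotation by a non-right angle.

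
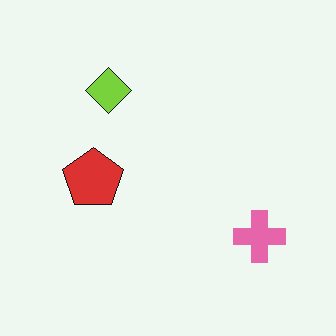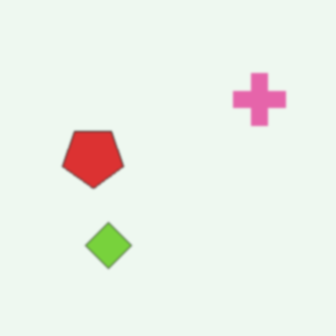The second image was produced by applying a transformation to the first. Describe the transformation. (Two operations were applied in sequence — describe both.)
It was lightly blurred, then flipped vertically (top ↔ bottom).

Shape edges and outlines are uniformly softened across the whole image. The lime diamond is in the top-left of the first image and the bottom-left of the second — shapes on opposite sides of the horizontal midline have swapped in a mirror flip.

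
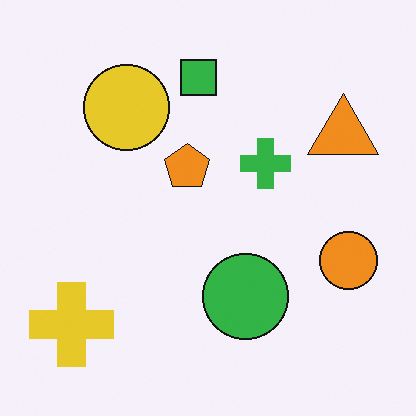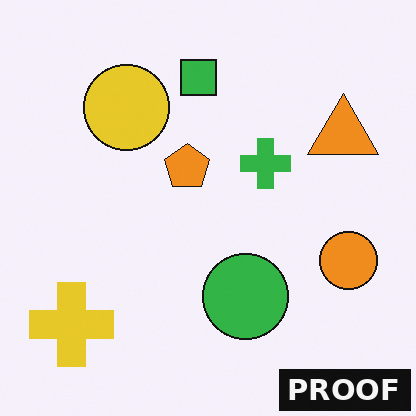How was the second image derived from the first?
The transformation is: watermarked with the text "PROOF" in the lower-right corner.

A dark label reading "PROOF" appears in the lower-right corner.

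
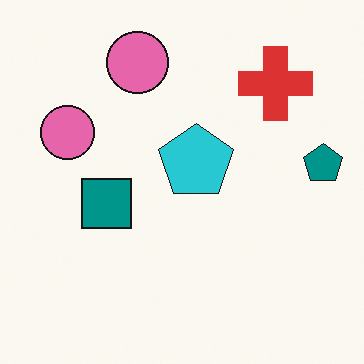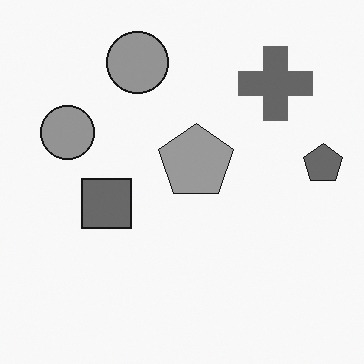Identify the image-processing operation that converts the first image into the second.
It was converted to grayscale.

All color is removed — every shape is now a shade of grey.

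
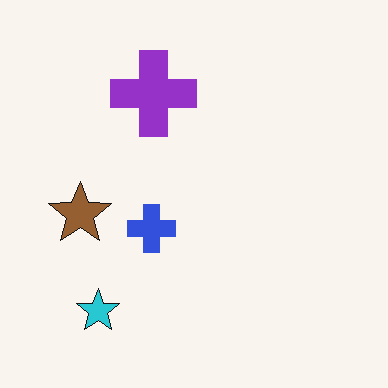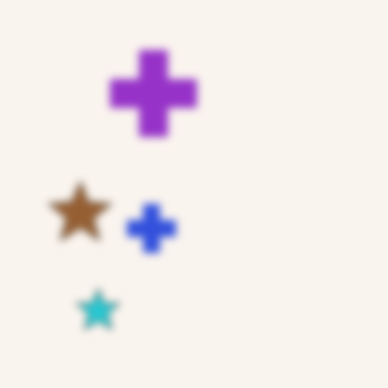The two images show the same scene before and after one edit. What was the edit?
The second image is the first noticeably gaussian-blurred.

Shape edges and outlines are uniformly softened across the whole image.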